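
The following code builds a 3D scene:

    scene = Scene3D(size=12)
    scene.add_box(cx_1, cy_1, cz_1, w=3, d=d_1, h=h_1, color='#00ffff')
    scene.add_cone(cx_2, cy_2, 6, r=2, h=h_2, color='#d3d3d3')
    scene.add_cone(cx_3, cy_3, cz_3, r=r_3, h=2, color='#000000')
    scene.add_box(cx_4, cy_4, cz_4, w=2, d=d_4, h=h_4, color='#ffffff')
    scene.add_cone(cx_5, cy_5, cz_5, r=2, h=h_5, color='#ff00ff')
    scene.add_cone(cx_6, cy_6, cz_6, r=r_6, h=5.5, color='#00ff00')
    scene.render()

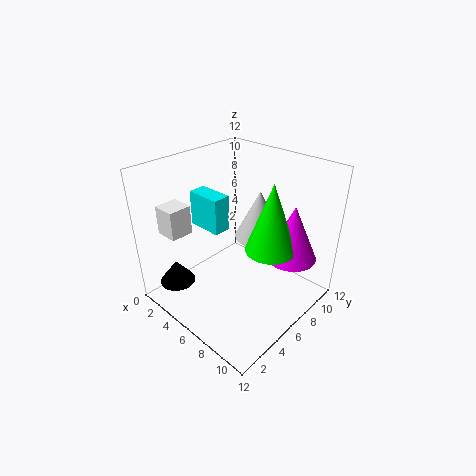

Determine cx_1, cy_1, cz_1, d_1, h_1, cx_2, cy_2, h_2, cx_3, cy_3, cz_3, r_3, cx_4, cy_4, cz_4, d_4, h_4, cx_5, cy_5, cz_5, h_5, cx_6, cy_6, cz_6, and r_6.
cx_1 = 2; cy_1 = 4.5; cz_1 = 6.5; d_1 = 1.5; h_1 = 3; cx_2 = 7; cy_2 = 7.5; h_2 = 4; cx_3 = 2.5; cy_3 = 2; cz_3 = 2; r_3 = 1.5; cx_4 = 0.5; cy_4 = 2; cz_4 = 6; d_4 = 2; h_4 = 2.5; cx_5 = 10; cy_5 = 8; cz_5 = 5; h_5 = 4.5; cx_6 = 9; cy_6 = 6.5; cz_6 = 6; r_6 = 2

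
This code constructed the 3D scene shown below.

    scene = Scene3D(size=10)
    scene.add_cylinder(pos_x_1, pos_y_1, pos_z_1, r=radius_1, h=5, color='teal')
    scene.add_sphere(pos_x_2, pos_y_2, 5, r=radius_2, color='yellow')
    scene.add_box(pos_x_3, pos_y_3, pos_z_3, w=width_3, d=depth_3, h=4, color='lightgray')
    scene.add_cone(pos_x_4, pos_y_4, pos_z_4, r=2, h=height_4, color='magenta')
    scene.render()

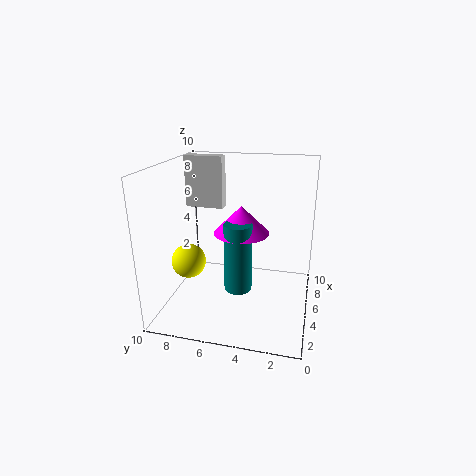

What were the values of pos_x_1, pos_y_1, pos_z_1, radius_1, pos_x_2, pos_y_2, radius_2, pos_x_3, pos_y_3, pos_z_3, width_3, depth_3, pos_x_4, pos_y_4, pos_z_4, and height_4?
pos_x_1 = 5, pos_y_1 = 5, pos_z_1 = 1, radius_1 = 1, pos_x_2 = 1, pos_y_2 = 7, radius_2 = 1, pos_x_3 = 8, pos_y_3 = 7, pos_z_3 = 6, width_3 = 1, depth_3 = 3, pos_x_4 = 6, pos_y_4 = 5, pos_z_4 = 5, height_4 = 2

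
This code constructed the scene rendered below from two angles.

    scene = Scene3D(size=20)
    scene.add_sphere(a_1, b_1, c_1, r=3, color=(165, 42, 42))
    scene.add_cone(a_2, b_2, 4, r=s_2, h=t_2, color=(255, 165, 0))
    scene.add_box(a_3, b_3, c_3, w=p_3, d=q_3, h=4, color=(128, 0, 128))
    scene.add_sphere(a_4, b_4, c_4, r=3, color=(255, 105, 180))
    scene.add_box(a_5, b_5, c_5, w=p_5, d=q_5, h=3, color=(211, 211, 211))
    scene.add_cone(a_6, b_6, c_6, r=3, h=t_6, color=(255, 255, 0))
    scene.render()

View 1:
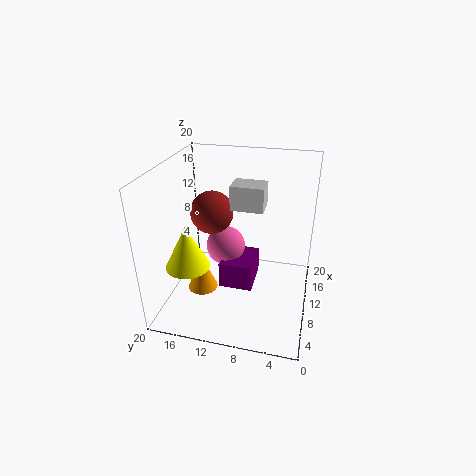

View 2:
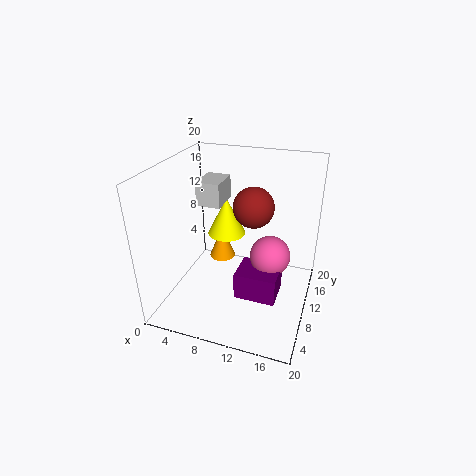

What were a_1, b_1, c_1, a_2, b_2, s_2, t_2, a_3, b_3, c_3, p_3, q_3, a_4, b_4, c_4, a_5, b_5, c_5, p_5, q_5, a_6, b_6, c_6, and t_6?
a_1 = 11; b_1 = 14; c_1 = 13; a_2 = 6; b_2 = 14; s_2 = 2; t_2 = 5; a_3 = 10; b_3 = 8; c_3 = 1; p_3 = 6; q_3 = 5; a_4 = 14; b_4 = 13; c_4 = 6; a_5 = 6; b_5 = 6; c_5 = 16; p_5 = 3; q_5 = 4; a_6 = 6; b_6 = 16; c_6 = 7; t_6 = 6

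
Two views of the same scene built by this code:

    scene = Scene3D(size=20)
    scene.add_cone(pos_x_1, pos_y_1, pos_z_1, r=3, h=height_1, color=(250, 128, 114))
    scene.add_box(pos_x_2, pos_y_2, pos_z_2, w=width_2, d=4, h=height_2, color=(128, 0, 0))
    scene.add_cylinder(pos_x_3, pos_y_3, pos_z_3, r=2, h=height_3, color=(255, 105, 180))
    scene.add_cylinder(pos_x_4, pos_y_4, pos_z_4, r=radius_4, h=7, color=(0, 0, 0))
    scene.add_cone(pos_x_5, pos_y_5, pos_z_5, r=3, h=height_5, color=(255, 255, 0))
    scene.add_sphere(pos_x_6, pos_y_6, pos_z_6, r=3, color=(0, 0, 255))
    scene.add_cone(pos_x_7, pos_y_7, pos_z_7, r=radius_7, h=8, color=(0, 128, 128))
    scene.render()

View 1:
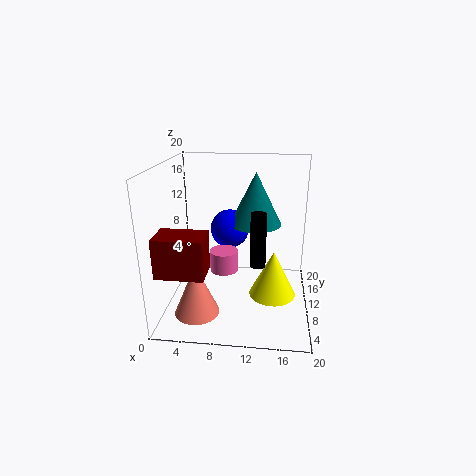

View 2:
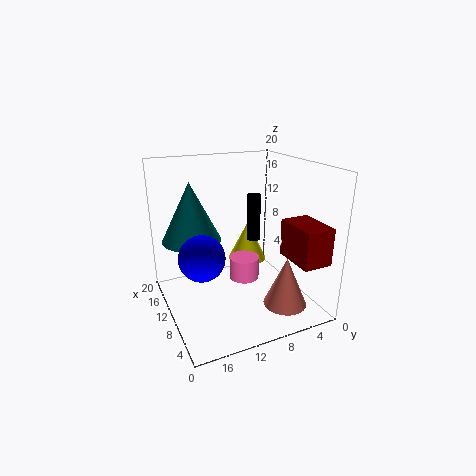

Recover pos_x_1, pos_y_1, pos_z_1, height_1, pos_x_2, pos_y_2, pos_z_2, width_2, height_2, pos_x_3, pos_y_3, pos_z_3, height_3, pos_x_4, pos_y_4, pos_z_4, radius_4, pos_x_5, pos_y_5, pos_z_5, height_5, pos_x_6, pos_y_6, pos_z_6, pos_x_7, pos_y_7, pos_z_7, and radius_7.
pos_x_1 = 5
pos_y_1 = 5
pos_z_1 = 1
height_1 = 7
pos_x_2 = 1
pos_y_2 = 1
pos_z_2 = 8
width_2 = 6
height_2 = 5
pos_x_3 = 8
pos_y_3 = 10
pos_z_3 = 5
height_3 = 3
pos_x_4 = 13
pos_y_4 = 6
pos_z_4 = 8
radius_4 = 1
pos_x_5 = 15
pos_y_5 = 6
pos_z_5 = 4
height_5 = 6
pos_x_6 = 8
pos_y_6 = 16
pos_z_6 = 9
pos_x_7 = 12
pos_y_7 = 16
pos_z_7 = 10
radius_7 = 4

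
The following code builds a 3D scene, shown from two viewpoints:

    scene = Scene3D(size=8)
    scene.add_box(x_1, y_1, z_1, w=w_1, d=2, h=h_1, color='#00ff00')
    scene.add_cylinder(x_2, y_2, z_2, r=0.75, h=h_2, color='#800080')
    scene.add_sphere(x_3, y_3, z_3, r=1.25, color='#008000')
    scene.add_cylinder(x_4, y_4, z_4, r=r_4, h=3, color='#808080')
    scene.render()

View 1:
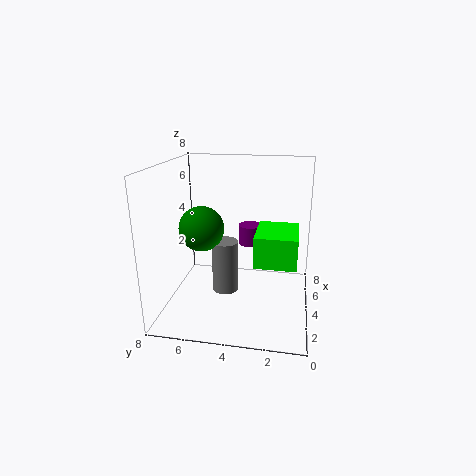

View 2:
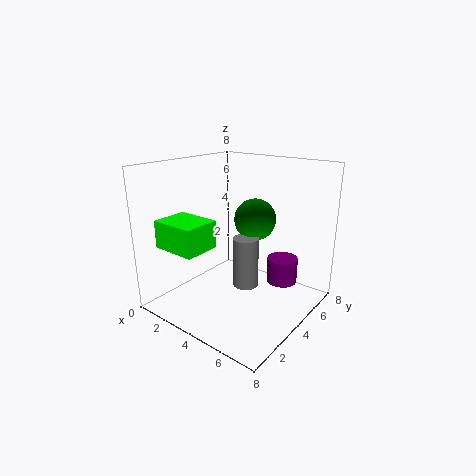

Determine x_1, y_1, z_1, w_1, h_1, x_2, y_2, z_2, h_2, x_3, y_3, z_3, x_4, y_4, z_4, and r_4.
x_1 = 1
y_1 = 0.75
z_1 = 3.75
w_1 = 2.5
h_1 = 1.5
x_2 = 7
y_2 = 3.75
z_2 = 2.5
h_2 = 1.25
x_3 = 3.75
y_3 = 6
z_3 = 4.5
x_4 = 4
y_4 = 4.75
z_4 = 0.75
r_4 = 0.75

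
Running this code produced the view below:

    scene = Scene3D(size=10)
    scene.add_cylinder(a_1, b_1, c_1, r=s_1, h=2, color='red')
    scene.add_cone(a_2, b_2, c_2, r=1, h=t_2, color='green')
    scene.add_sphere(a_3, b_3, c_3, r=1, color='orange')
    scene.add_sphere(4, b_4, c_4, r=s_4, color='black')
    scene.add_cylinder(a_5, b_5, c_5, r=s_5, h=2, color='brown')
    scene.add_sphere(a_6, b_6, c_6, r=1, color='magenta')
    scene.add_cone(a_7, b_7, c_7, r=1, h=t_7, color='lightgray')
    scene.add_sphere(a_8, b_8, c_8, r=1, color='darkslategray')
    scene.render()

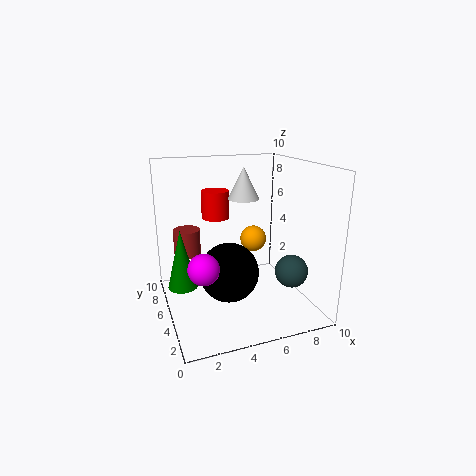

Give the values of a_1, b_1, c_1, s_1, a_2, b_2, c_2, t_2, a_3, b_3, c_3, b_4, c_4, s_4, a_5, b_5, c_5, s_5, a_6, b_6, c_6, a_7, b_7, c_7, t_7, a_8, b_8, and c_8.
a_1 = 4, b_1 = 7, c_1 = 6, s_1 = 1, a_2 = 1, b_2 = 5, c_2 = 2, t_2 = 4, a_3 = 7, b_3 = 7, c_3 = 4, b_4 = 4, c_4 = 3, s_4 = 2, a_5 = 2, b_5 = 8, c_5 = 3, s_5 = 1, a_6 = 2, b_6 = 3, c_6 = 4, a_7 = 5, b_7 = 4, c_7 = 8, t_7 = 2, a_8 = 7, b_8 = 1, c_8 = 4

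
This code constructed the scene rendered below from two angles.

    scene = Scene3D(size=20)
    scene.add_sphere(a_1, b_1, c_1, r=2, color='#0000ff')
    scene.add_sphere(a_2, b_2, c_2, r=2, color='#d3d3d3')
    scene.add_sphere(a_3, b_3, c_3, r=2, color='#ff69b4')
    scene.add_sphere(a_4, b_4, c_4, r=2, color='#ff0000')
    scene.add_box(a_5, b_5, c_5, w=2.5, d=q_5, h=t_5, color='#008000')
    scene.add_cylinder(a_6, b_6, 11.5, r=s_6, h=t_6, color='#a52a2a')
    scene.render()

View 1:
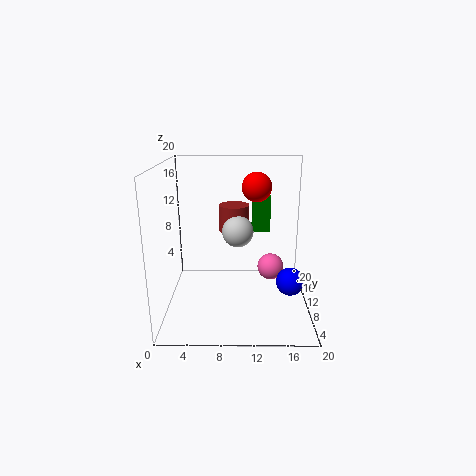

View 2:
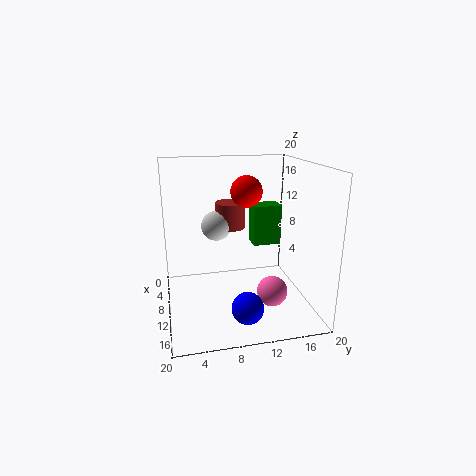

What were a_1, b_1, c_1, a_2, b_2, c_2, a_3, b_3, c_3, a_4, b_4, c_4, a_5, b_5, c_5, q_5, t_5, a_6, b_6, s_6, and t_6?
a_1 = 17.5
b_1 = 9.5
c_1 = 3.5
a_2 = 10
b_2 = 7
c_2 = 12
a_3 = 15
b_3 = 13.5
c_3 = 4
a_4 = 12.5
b_4 = 10.5
c_4 = 17
a_5 = 12
b_5 = 11
c_5 = 10.5
q_5 = 3.5
t_5 = 5
a_6 = 9.5
b_6 = 9
s_6 = 2
t_6 = 3.5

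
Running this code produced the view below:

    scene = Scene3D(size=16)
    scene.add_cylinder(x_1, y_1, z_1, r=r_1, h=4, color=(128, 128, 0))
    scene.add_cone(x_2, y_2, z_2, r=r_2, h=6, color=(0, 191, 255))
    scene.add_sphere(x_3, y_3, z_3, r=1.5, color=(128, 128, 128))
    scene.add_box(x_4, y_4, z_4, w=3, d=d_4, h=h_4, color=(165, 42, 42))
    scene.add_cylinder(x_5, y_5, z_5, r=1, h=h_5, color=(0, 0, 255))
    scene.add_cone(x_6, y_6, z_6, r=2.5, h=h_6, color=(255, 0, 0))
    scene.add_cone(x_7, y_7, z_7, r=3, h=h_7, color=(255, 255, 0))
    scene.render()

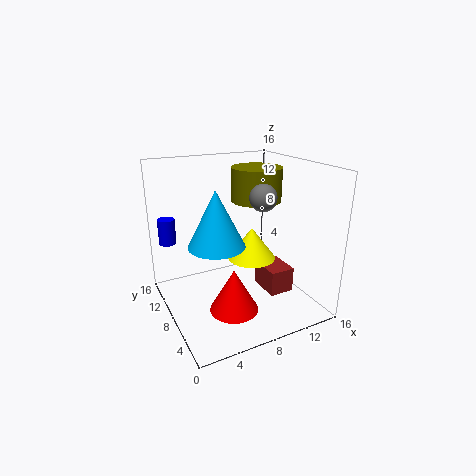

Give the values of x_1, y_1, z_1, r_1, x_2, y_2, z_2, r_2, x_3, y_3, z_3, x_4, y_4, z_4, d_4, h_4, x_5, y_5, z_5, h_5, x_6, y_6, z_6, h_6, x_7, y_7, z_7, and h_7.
x_1 = 12; y_1 = 11; z_1 = 11; r_1 = 3; x_2 = 5; y_2 = 7; z_2 = 8; r_2 = 3; x_3 = 10.5; y_3 = 7; z_3 = 12.5; x_4 = 11.5; y_4 = 6; z_4 = 0.5; d_4 = 4; h_4 = 3; x_5 = 1.5; y_5 = 13.5; z_5 = 6.5; h_5 = 3; x_6 = 5.5; y_6 = 4; z_6 = 2; h_6 = 4.5; x_7 = 11.5; y_7 = 11; z_7 = 3.5; h_7 = 4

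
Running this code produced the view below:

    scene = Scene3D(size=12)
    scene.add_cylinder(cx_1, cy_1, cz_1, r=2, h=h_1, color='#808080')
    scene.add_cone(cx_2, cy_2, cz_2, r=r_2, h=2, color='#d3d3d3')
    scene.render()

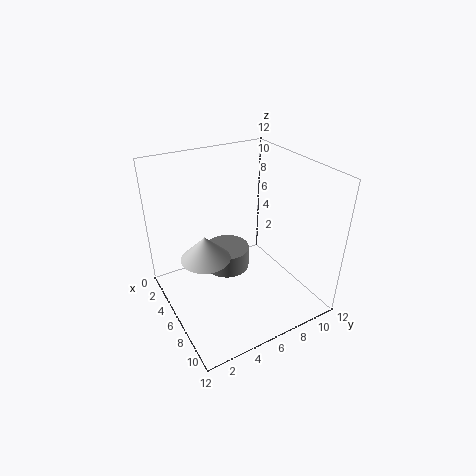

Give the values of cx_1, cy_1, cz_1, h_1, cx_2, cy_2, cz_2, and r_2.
cx_1 = 4, cy_1 = 6, cz_1 = 2, h_1 = 2, cx_2 = 6, cy_2 = 3, cz_2 = 5, r_2 = 2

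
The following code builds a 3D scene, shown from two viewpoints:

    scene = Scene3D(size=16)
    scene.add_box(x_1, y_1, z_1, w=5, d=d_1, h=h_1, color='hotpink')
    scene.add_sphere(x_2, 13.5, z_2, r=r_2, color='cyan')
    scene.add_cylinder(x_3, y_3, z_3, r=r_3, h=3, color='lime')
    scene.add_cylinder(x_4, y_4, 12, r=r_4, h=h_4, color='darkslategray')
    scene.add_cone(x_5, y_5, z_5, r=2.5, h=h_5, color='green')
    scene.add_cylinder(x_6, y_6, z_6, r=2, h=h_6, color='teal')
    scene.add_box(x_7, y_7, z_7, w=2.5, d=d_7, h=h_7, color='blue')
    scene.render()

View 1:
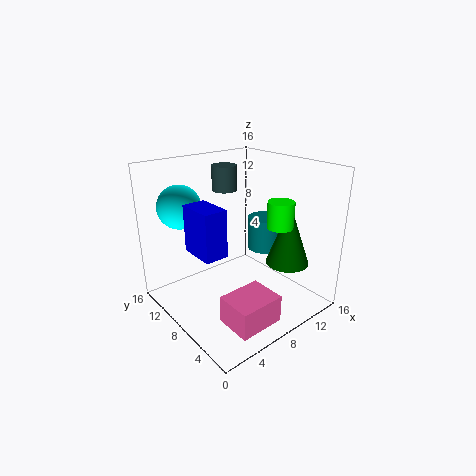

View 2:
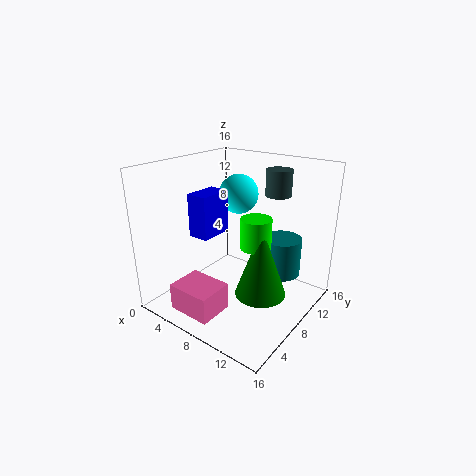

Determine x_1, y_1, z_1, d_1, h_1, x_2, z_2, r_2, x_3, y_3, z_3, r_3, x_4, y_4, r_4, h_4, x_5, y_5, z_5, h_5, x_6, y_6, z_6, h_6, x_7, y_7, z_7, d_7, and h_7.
x_1 = 3.5; y_1 = 1.5; z_1 = 0.5; d_1 = 4; h_1 = 3; x_2 = 4; z_2 = 11; r_2 = 2.5; x_3 = 12; y_3 = 5.5; z_3 = 9; r_3 = 1.5; x_4 = 10; y_4 = 13; r_4 = 1.5; h_4 = 3; x_5 = 13; y_5 = 5; z_5 = 4.5; h_5 = 7; x_6 = 13; y_6 = 9; z_6 = 5; h_6 = 4; x_7 = 2.5; y_7 = 6; z_7 = 7.5; d_7 = 4; h_7 = 5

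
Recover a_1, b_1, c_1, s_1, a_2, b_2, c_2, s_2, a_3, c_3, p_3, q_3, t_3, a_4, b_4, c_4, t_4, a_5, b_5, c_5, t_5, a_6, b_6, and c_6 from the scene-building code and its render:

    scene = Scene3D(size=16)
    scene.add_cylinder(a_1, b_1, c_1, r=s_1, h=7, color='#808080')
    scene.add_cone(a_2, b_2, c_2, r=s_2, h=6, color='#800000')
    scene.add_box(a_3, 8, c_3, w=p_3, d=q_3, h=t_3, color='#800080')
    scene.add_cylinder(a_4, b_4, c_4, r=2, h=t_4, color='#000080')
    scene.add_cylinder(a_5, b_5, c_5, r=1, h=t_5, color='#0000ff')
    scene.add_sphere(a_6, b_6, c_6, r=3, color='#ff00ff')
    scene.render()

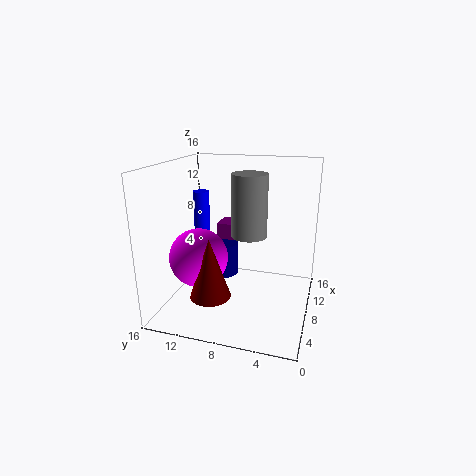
a_1 = 9
b_1 = 7
c_1 = 8
s_1 = 2
a_2 = 2
b_2 = 9
c_2 = 4
s_2 = 2
a_3 = 12
c_3 = 6
p_3 = 3
q_3 = 4
t_3 = 2
a_4 = 11
b_4 = 11
c_4 = 2
t_4 = 4
a_5 = 12
b_5 = 14
c_5 = 7
t_5 = 5
a_6 = 4
b_6 = 11
c_6 = 7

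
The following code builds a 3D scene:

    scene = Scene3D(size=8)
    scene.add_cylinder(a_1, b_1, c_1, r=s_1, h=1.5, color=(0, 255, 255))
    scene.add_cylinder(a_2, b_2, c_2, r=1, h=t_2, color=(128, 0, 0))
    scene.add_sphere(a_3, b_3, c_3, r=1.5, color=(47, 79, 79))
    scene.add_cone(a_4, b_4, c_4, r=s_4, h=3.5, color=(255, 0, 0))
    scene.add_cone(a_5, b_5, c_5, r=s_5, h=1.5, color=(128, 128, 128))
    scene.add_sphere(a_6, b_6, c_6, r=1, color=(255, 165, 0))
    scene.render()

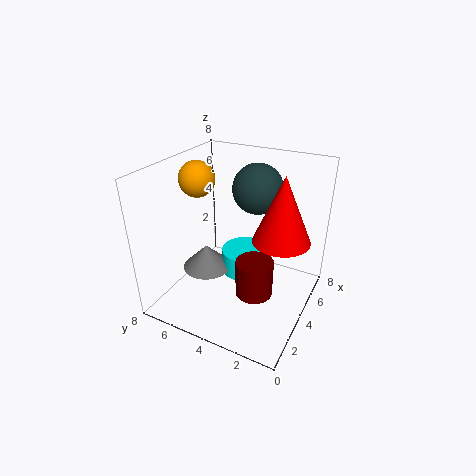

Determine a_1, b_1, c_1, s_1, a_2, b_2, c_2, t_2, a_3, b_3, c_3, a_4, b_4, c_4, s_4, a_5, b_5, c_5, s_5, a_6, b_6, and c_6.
a_1 = 6; b_1 = 4.5; c_1 = 0.5; s_1 = 1.5; a_2 = 3; b_2 = 2.5; c_2 = 1.5; t_2 = 2; a_3 = 6.5; b_3 = 4; c_3 = 6; a_4 = 4; b_4 = 1.5; c_4 = 4.5; s_4 = 1.5; a_5 = 4.5; b_5 = 6.5; c_5 = 1; s_5 = 1.5; a_6 = 4; b_6 = 6.5; c_6 = 7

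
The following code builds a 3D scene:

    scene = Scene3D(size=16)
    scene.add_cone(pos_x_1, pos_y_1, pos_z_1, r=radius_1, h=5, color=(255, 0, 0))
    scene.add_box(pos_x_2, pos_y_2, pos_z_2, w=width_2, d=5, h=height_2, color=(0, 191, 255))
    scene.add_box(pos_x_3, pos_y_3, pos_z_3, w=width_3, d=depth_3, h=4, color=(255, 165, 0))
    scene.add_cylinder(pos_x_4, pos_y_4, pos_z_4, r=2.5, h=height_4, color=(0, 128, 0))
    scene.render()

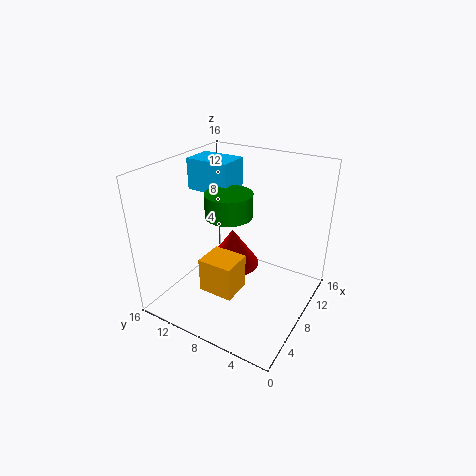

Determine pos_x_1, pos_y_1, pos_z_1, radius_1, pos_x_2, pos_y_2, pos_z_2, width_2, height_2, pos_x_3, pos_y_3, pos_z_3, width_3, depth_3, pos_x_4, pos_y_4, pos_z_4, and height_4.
pos_x_1 = 12.5, pos_y_1 = 11.5, pos_z_1 = 1, radius_1 = 3.5, pos_x_2 = 8, pos_y_2 = 9.5, pos_z_2 = 12.5, width_2 = 3.5, height_2 = 3.5, pos_x_3 = 4.5, pos_y_3 = 7, pos_z_3 = 2, width_3 = 3.5, depth_3 = 4, pos_x_4 = 7, pos_y_4 = 8.5, pos_z_4 = 11, height_4 = 2.5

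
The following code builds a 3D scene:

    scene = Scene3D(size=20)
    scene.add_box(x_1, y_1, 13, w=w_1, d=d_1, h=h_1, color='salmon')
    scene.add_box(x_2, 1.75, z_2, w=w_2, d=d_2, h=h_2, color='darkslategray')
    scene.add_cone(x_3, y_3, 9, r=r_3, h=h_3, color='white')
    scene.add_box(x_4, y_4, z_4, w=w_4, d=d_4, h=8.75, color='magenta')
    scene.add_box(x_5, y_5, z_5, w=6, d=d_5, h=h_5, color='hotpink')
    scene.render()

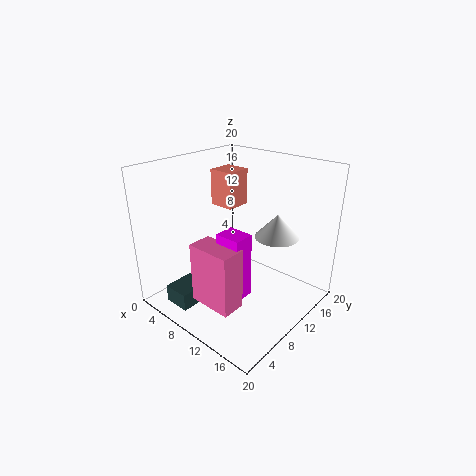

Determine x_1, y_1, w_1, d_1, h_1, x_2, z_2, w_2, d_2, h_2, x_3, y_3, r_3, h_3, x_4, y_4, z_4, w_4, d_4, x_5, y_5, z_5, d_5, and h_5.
x_1 = 3.5; y_1 = 11.5; w_1 = 3.75; d_1 = 3.75; h_1 = 5.25; x_2 = 3.75; z_2 = 1; w_2 = 3.75; d_2 = 6.75; h_2 = 2.5; x_3 = 12.75; y_3 = 15.5; r_3 = 3.25; h_3 = 3.5; x_4 = 10.5; y_4 = 5.25; z_4 = 3.75; w_4 = 3.5; d_4 = 2.75; x_5 = 8.25; y_5 = 2.75; z_5 = 3; d_5 = 3.25; h_5 = 8.25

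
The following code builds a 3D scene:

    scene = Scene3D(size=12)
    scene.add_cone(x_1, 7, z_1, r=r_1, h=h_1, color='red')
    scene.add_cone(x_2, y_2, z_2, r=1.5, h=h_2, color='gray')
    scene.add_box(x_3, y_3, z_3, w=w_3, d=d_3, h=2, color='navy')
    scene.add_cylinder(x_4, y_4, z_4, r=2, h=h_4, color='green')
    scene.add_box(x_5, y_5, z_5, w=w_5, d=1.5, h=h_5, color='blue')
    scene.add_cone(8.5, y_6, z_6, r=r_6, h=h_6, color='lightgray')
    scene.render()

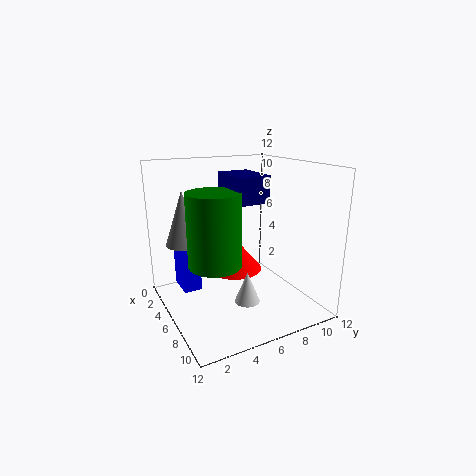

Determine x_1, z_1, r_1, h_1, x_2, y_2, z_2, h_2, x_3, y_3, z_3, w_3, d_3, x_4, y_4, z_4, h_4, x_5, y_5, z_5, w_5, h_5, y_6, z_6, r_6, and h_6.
x_1 = 3.5
z_1 = 2
r_1 = 2.5
h_1 = 3
x_2 = 4
y_2 = 2
z_2 = 5.5
h_2 = 4.5
x_3 = 5.5
y_3 = 4.5
z_3 = 9.5
w_3 = 3.5
d_3 = 2.5
x_4 = 8
y_4 = 3
z_4 = 5
h_4 = 5.5
x_5 = 2.5
y_5 = 1.5
z_5 = 1.5
w_5 = 2.5
h_5 = 5
y_6 = 5.5
z_6 = 1.5
r_6 = 1
h_6 = 2.5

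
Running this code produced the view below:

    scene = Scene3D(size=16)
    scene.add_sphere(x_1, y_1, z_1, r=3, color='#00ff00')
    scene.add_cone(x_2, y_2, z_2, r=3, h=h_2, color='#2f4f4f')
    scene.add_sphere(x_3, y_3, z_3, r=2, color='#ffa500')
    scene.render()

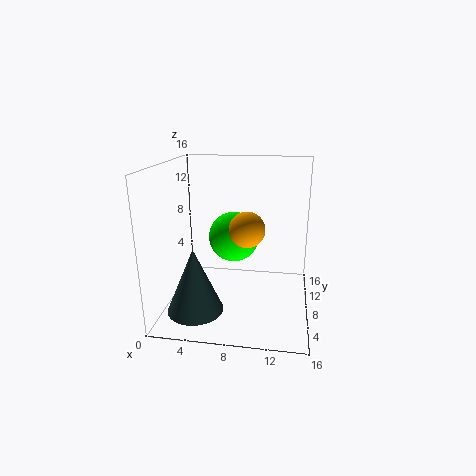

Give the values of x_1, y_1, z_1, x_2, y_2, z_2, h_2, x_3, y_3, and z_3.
x_1 = 7, y_1 = 11, z_1 = 7, x_2 = 4, y_2 = 4, z_2 = 1, h_2 = 7, x_3 = 9, y_3 = 8, z_3 = 9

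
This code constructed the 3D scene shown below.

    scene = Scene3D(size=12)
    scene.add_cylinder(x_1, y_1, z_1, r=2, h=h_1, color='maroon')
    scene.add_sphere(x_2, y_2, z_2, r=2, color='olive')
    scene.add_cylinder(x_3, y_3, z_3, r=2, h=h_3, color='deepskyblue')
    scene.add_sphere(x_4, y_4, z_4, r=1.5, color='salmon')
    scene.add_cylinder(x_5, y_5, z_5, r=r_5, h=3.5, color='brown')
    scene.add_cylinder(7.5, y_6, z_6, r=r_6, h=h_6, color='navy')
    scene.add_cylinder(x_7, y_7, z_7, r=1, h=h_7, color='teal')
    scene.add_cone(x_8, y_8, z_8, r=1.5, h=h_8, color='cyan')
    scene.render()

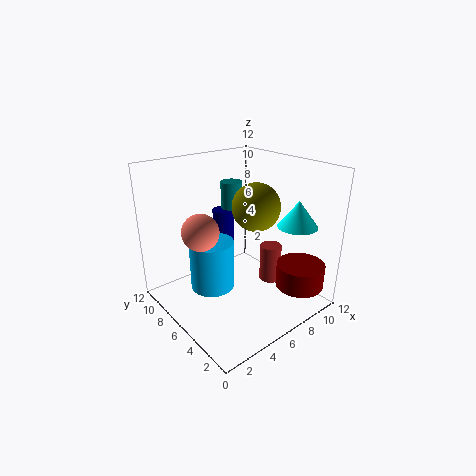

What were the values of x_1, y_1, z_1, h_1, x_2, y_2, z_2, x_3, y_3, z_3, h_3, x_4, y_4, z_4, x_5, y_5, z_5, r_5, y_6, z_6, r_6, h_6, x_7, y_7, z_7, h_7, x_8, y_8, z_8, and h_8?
x_1 = 9.5; y_1 = 2; z_1 = 2; h_1 = 2; x_2 = 7.5; y_2 = 5.5; z_2 = 8.5; x_3 = 5; y_3 = 8.5; z_3 = 0.5; h_3 = 4.5; x_4 = 3; y_4 = 7; z_4 = 7; x_5 = 10; y_5 = 6; z_5 = 0.5; r_5 = 1; y_6 = 10; z_6 = 2; r_6 = 1; h_6 = 5; x_7 = 8.5; y_7 = 10; z_7 = 7; h_7 = 2.5; x_8 = 8; y_8 = 1.5; z_8 = 8; h_8 = 2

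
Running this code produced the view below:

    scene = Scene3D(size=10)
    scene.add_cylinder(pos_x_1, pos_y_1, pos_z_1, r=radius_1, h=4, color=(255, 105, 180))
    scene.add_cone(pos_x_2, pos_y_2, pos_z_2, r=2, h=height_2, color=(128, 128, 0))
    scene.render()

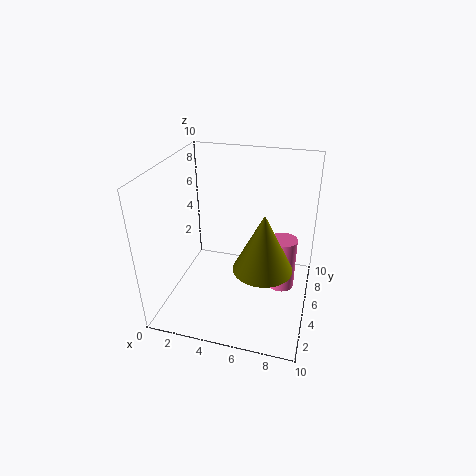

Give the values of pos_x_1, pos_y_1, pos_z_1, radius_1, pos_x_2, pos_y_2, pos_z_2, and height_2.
pos_x_1 = 8
pos_y_1 = 6.5
pos_z_1 = 0.5
radius_1 = 1
pos_x_2 = 7
pos_y_2 = 4
pos_z_2 = 3.5
height_2 = 4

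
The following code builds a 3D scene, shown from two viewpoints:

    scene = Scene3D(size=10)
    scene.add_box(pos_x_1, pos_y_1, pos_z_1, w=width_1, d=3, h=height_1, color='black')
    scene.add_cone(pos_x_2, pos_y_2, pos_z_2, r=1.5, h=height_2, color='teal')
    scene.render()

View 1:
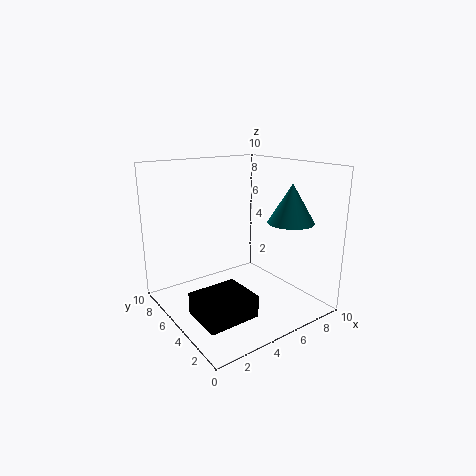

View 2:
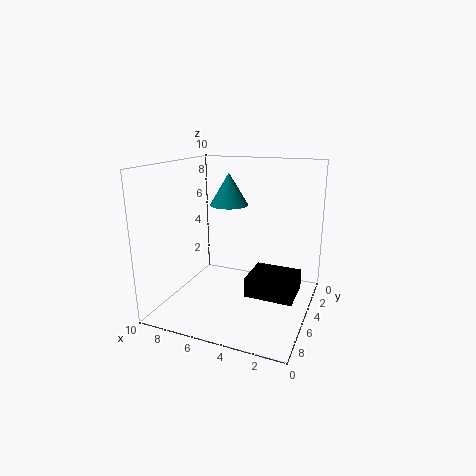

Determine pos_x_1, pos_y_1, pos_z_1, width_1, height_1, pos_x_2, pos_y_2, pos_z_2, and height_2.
pos_x_1 = 1; pos_y_1 = 2; pos_z_1 = 0.5; width_1 = 3.5; height_1 = 1.5; pos_x_2 = 7; pos_y_2 = 2; pos_z_2 = 6.5; height_2 = 2.5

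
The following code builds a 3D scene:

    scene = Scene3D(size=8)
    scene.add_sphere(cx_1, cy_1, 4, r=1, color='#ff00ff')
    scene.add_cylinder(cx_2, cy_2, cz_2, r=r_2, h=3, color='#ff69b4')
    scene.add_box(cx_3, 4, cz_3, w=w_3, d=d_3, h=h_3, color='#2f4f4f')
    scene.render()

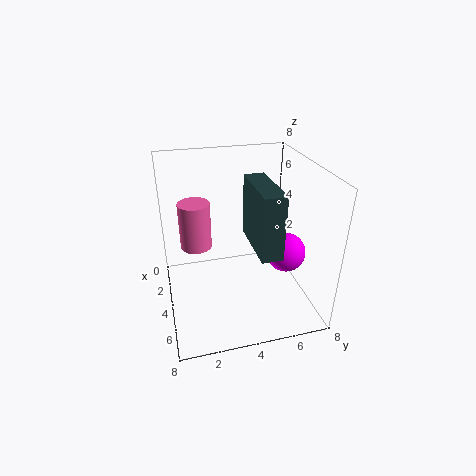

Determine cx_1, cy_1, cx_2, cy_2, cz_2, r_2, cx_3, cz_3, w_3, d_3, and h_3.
cx_1 = 6, cy_1 = 6, cx_2 = 1, cy_2 = 2, cz_2 = 2, r_2 = 1, cx_3 = 5, cz_3 = 5, w_3 = 3, d_3 = 1, h_3 = 3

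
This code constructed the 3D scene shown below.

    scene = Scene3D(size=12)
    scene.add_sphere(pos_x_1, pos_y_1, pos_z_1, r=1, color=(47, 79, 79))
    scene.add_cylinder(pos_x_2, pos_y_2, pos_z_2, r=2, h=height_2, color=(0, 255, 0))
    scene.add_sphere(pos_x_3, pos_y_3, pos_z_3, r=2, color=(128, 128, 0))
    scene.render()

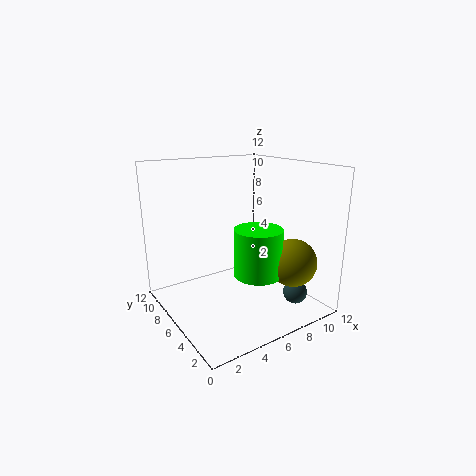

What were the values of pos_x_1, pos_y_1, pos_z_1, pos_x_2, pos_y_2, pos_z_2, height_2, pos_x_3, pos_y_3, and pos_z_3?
pos_x_1 = 9.5
pos_y_1 = 2.5
pos_z_1 = 1.5
pos_x_2 = 7
pos_y_2 = 4.5
pos_z_2 = 3
height_2 = 4
pos_x_3 = 9.5
pos_y_3 = 3
pos_z_3 = 4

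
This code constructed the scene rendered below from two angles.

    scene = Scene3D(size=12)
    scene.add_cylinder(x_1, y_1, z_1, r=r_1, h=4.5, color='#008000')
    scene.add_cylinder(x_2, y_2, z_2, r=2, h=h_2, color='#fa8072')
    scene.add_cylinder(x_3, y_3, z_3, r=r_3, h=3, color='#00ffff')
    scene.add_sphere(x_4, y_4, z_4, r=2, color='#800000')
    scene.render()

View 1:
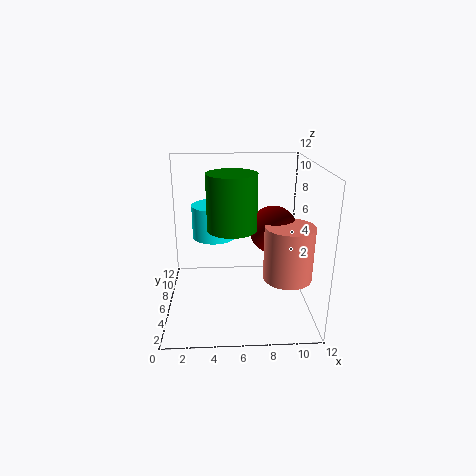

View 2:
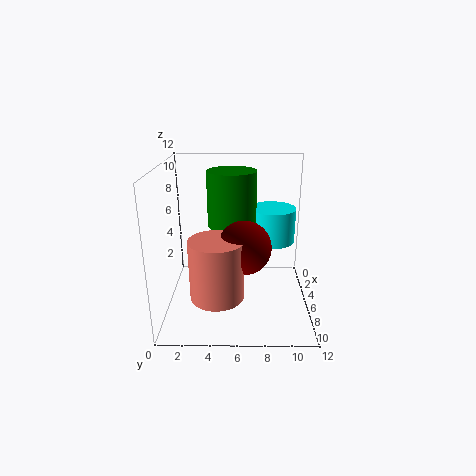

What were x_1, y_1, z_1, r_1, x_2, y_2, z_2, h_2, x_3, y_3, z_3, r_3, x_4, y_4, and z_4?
x_1 = 5.5
y_1 = 5.5
z_1 = 7
r_1 = 2
x_2 = 10
y_2 = 4.5
z_2 = 3
h_2 = 4.5
x_3 = 4
y_3 = 9
z_3 = 5
r_3 = 2
x_4 = 9
y_4 = 6.5
z_4 = 6.5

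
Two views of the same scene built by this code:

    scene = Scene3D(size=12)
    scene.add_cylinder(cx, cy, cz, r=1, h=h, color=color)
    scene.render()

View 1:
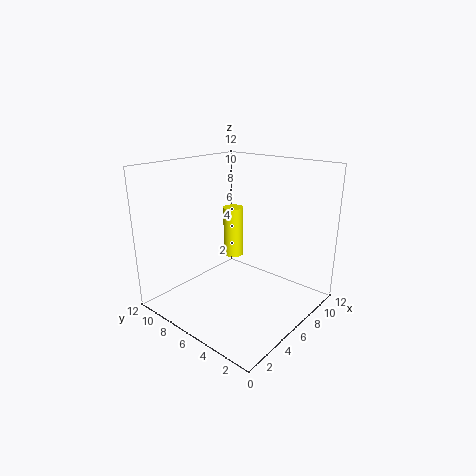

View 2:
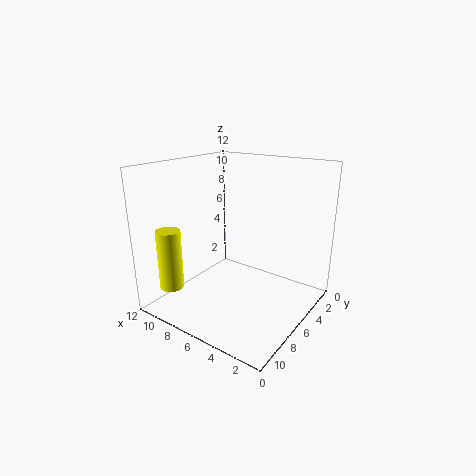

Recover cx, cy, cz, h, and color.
cx = 10
cy = 10
cz = 2
h = 5
color = 'yellow'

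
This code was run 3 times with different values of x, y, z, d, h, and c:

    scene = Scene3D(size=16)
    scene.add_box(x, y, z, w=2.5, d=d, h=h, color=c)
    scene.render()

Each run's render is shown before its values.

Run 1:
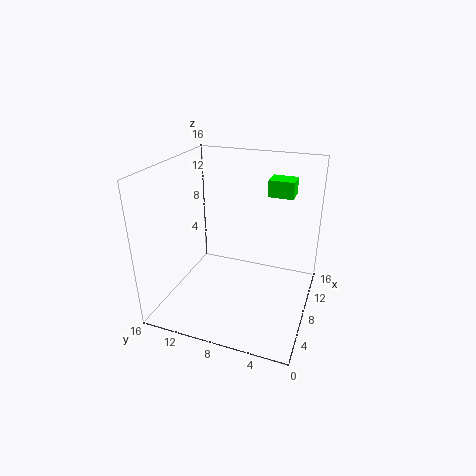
x = 12.5
y = 3
z = 11.5
d = 3
h = 2
c = 'lime'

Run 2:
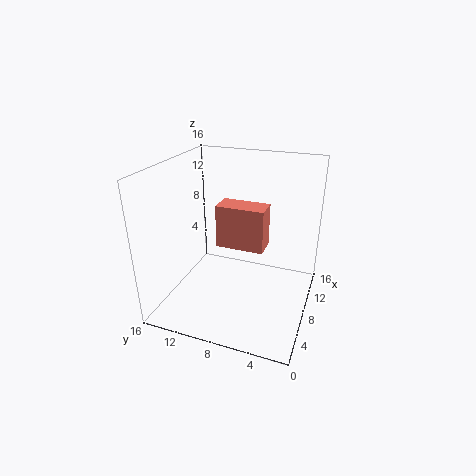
x = 5.5
y = 4.5
z = 8
d = 5
h = 4.5
c = 'salmon'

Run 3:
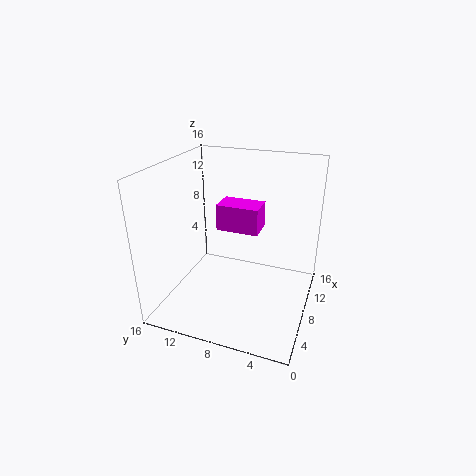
x = 3.5
y = 4.5
z = 11
d = 4
h = 2.5
c = 'magenta'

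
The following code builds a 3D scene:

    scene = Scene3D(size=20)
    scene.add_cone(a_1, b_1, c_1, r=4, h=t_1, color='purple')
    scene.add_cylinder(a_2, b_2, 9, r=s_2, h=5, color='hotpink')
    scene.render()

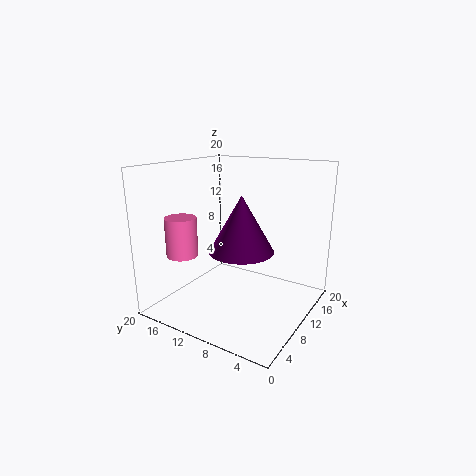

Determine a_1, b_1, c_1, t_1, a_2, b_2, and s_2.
a_1 = 6; b_1 = 7; c_1 = 10; t_1 = 7; a_2 = 3; b_2 = 14; s_2 = 2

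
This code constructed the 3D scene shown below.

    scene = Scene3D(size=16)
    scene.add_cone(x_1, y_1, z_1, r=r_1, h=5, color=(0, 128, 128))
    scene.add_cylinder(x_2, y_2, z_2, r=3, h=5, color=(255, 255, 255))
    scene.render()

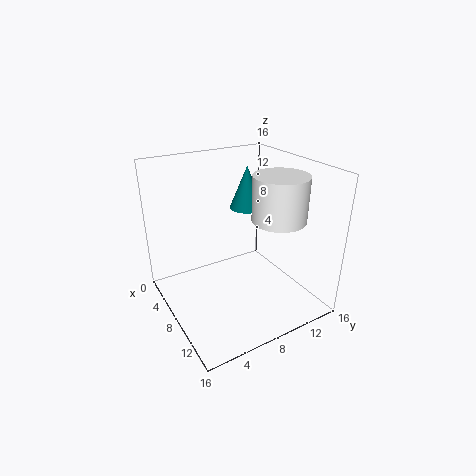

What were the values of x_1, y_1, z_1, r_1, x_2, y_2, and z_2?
x_1 = 5; y_1 = 11; z_1 = 10; r_1 = 2; x_2 = 10; y_2 = 12; z_2 = 10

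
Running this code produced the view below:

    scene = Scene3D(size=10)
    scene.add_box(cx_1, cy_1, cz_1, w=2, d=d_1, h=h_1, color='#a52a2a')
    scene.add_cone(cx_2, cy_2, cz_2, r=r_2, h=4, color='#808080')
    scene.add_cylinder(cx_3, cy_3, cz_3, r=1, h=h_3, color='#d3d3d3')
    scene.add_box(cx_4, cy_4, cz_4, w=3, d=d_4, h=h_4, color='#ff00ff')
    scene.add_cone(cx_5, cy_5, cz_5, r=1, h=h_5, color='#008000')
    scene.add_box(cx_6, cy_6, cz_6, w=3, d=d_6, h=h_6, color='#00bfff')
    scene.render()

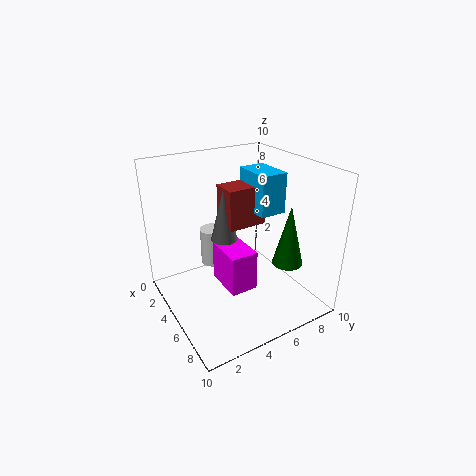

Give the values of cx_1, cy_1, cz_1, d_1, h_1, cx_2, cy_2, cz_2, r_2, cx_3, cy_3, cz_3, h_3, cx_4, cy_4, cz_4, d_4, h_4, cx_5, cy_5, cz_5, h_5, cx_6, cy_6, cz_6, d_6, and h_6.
cx_1 = 2
cy_1 = 5
cz_1 = 5
d_1 = 3
h_1 = 3
cx_2 = 3
cy_2 = 5
cz_2 = 4
r_2 = 1
cx_3 = 1
cy_3 = 5
cz_3 = 1
h_3 = 3
cx_4 = 3
cy_4 = 4
cz_4 = 1
d_4 = 2
h_4 = 3
cx_5 = 8
cy_5 = 7
cz_5 = 4
h_5 = 4
cx_6 = 2
cy_6 = 7
cz_6 = 6
d_6 = 2
h_6 = 3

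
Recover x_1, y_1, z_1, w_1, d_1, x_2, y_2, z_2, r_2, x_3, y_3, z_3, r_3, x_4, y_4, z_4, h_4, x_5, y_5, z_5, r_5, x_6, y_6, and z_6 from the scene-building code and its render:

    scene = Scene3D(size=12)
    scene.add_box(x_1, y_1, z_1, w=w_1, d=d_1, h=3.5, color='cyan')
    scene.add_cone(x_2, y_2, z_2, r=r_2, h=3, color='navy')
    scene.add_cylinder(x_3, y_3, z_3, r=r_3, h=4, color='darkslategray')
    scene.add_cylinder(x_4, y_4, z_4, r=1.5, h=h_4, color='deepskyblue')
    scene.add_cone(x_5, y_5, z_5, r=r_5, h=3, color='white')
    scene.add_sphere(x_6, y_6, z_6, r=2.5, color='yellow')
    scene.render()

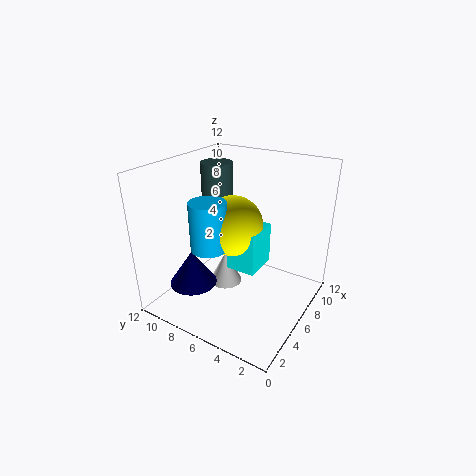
x_1 = 5, y_1 = 4, z_1 = 3.5, w_1 = 3, d_1 = 2.5, x_2 = 3.5, y_2 = 9, z_2 = 2, r_2 = 2, x_3 = 9.5, y_3 = 10.5, z_3 = 7, r_3 = 1.5, x_4 = 4, y_4 = 7.5, z_4 = 5.5, h_4 = 4, x_5 = 7, y_5 = 8, z_5 = 0.5, r_5 = 1.5, x_6 = 6, y_6 = 6.5, z_6 = 7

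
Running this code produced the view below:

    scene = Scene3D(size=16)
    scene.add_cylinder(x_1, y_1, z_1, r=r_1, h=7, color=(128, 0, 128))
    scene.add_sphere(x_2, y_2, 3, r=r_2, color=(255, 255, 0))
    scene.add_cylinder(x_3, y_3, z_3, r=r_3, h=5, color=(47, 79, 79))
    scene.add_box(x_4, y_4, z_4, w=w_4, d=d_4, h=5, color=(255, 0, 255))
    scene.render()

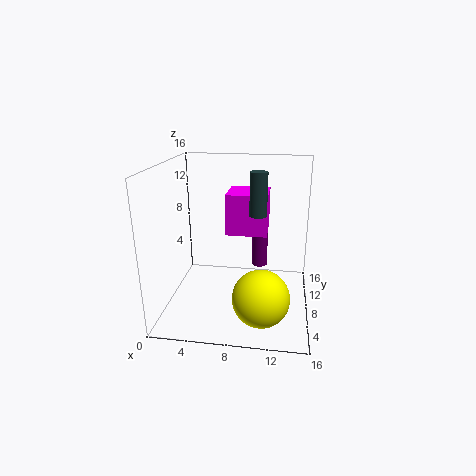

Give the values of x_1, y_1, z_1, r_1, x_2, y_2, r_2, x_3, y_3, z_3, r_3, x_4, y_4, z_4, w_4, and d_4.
x_1 = 10; y_1 = 14; z_1 = 2; r_1 = 1; x_2 = 11; y_2 = 4; r_2 = 3; x_3 = 10; y_3 = 10; z_3 = 10; r_3 = 1; x_4 = 6; y_4 = 11; z_4 = 7; w_4 = 5; d_4 = 5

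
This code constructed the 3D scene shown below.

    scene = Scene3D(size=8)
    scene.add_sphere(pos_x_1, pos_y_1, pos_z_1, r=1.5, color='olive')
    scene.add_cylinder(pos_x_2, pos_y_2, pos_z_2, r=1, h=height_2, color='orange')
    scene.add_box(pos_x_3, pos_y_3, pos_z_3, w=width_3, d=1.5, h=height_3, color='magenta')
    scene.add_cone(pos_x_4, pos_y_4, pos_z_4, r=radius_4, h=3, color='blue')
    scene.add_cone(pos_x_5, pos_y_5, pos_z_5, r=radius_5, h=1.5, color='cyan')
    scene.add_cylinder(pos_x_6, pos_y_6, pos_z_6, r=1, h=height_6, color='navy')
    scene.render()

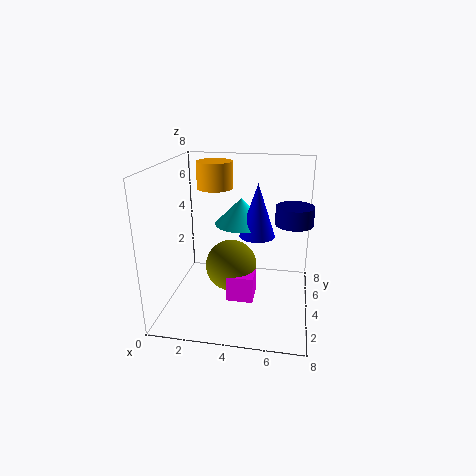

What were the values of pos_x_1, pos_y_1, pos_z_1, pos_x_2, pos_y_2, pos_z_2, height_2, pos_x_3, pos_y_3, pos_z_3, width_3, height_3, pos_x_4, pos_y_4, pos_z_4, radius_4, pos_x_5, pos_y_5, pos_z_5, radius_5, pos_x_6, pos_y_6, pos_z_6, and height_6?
pos_x_1 = 3.5
pos_y_1 = 4.5
pos_z_1 = 2
pos_x_2 = 2.5
pos_y_2 = 5
pos_z_2 = 6.5
height_2 = 1.5
pos_x_3 = 3.5
pos_y_3 = 3
pos_z_3 = 0.5
width_3 = 1.5
height_3 = 1.5
pos_x_4 = 5
pos_y_4 = 4.5
pos_z_4 = 4
radius_4 = 1
pos_x_5 = 4
pos_y_5 = 5
pos_z_5 = 4.5
radius_5 = 1.5
pos_x_6 = 7
pos_y_6 = 4
pos_z_6 = 5
height_6 = 1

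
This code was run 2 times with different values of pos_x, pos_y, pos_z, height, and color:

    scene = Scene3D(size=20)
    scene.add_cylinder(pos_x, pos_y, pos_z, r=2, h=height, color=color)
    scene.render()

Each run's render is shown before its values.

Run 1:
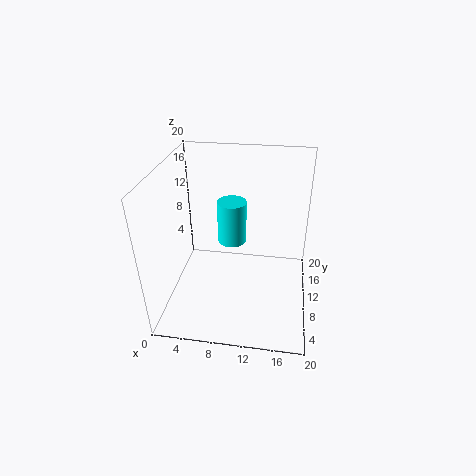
pos_x = 9
pos_y = 11
pos_z = 9
height = 6
color = 'cyan'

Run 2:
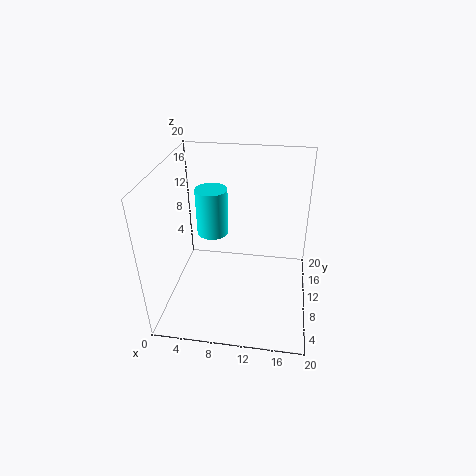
pos_x = 7
pos_y = 8
pos_z = 12
height = 6
color = 'cyan'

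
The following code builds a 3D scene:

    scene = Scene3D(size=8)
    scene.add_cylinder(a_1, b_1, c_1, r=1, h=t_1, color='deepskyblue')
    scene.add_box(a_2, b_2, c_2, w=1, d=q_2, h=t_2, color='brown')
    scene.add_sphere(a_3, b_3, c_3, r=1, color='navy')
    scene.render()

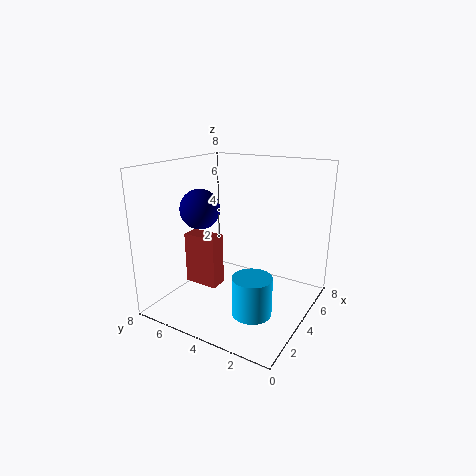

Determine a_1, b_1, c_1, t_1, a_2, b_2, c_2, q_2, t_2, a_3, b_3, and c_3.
a_1 = 2
b_1 = 2
c_1 = 1
t_1 = 2
a_2 = 3
b_2 = 5
c_2 = 1
q_2 = 2
t_2 = 3
a_3 = 2
b_3 = 5
c_3 = 6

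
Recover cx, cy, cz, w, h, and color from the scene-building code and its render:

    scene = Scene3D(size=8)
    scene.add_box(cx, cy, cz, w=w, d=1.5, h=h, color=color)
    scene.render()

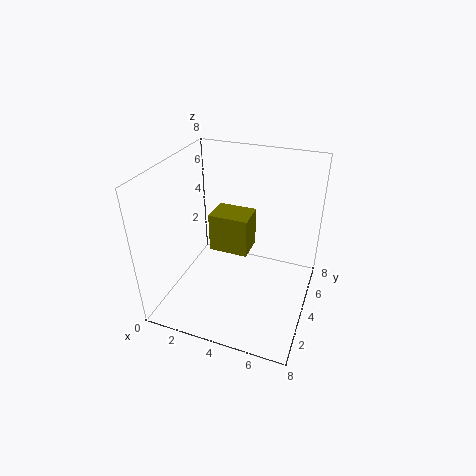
cx = 3, cy = 2.5, cz = 4, w = 2, h = 2, color = 'olive'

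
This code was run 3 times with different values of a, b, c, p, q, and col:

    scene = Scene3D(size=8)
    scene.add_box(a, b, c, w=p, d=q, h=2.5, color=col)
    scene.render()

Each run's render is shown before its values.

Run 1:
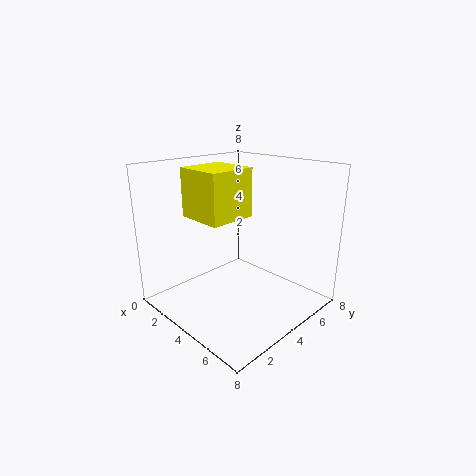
a = 2.5, b = 1.5, c = 5.5, p = 2.5, q = 2.5, col = 'yellow'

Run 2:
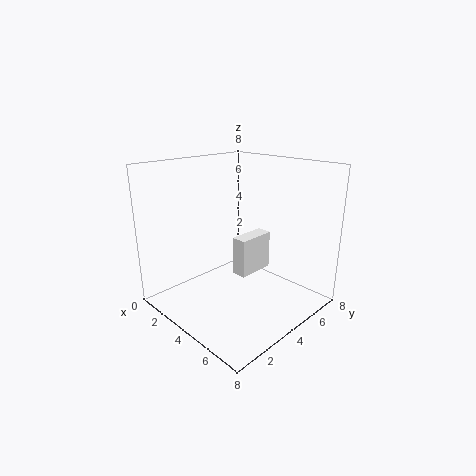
a = 2, b = 5.5, c = 0.5, p = 1, q = 2.5, col = 'white'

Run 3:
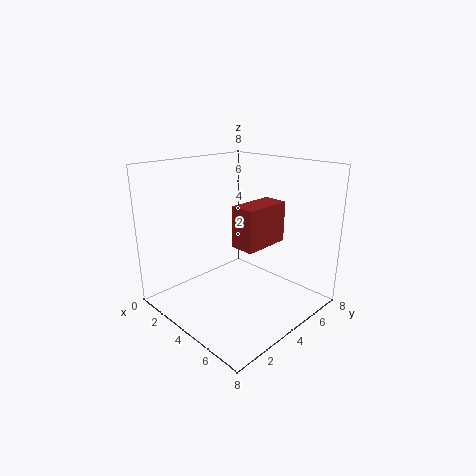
a = 3, b = 4.5, c = 3, p = 1.5, q = 3, col = 'brown'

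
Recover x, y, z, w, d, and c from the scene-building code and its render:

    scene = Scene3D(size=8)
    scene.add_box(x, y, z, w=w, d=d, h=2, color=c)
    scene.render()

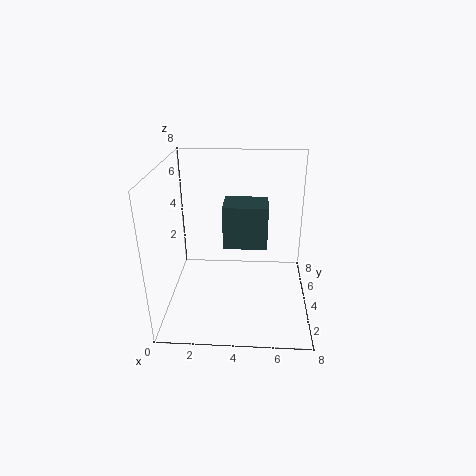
x = 3.5; y = 1; z = 5; w = 2; d = 1.5; c = 'darkslategray'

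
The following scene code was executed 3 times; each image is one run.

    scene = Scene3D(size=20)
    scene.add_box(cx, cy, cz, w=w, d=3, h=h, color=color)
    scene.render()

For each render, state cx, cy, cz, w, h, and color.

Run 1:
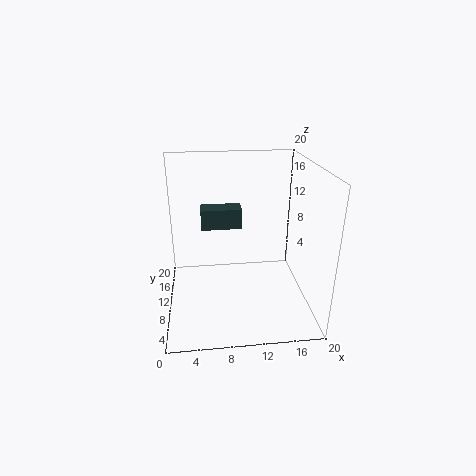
cx = 5; cy = 13; cz = 10; w = 6; h = 3; color = 'darkslategray'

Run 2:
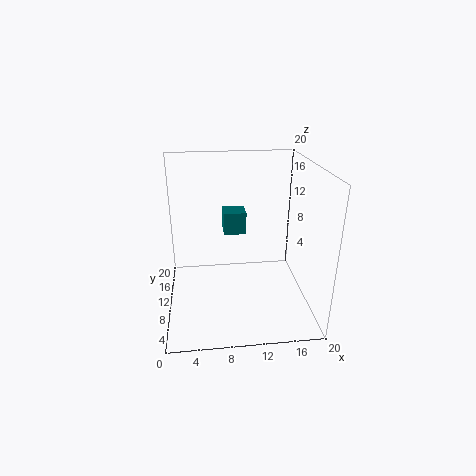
cx = 8; cy = 9; cz = 11; w = 3; h = 3; color = 'teal'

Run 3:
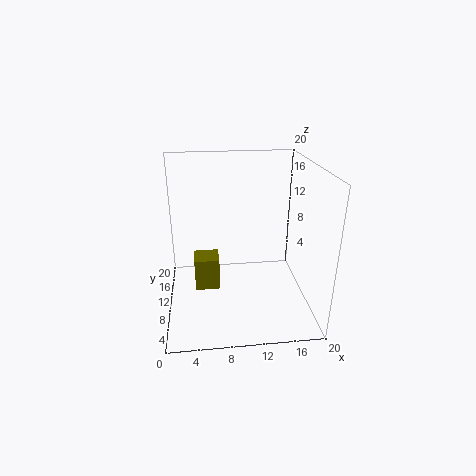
cx = 4; cy = 4; cz = 6; w = 3; h = 4; color = 'olive'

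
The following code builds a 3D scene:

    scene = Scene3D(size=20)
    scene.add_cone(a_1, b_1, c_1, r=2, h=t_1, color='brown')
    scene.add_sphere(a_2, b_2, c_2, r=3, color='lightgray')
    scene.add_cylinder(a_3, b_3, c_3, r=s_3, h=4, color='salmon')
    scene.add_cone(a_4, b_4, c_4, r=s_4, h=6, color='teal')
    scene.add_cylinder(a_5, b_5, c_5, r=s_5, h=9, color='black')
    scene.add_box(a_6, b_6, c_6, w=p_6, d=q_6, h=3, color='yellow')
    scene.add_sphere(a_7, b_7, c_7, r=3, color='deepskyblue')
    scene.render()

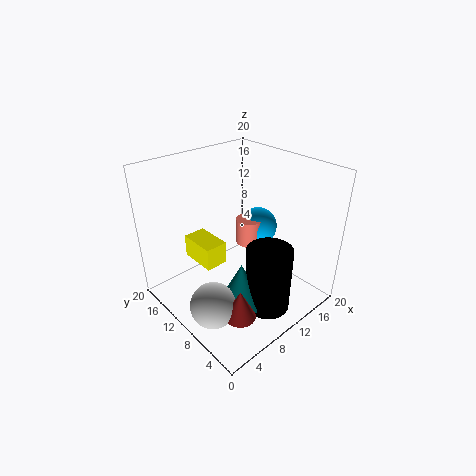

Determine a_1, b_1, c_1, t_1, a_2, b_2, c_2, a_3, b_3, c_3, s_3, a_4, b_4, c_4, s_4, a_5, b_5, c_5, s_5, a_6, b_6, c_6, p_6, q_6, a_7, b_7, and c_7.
a_1 = 5
b_1 = 4
c_1 = 3
t_1 = 4
a_2 = 3
b_2 = 7
c_2 = 4
a_3 = 15
b_3 = 13
c_3 = 6
s_3 = 2
a_4 = 7
b_4 = 6
c_4 = 3
s_4 = 3
a_5 = 10
b_5 = 4
c_5 = 2
s_5 = 3
a_6 = 4
b_6 = 9
c_6 = 8
p_6 = 3
q_6 = 5
a_7 = 17
b_7 = 13
c_7 = 8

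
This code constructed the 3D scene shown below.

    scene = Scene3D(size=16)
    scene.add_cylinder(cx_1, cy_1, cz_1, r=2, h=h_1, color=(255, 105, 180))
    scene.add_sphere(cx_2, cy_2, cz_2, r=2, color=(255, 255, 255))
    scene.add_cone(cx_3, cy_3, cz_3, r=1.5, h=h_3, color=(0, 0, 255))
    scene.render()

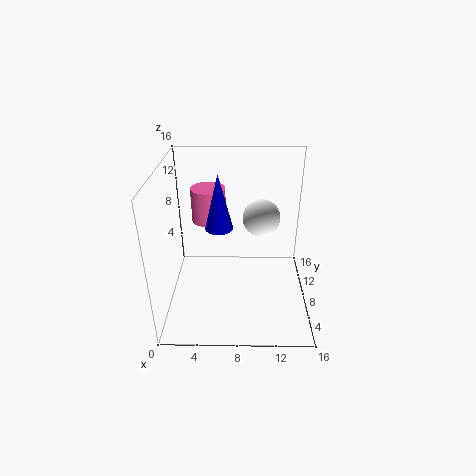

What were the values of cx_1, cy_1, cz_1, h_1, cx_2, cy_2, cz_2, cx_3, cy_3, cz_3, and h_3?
cx_1 = 4.5, cy_1 = 11.5, cz_1 = 8.5, h_1 = 4, cx_2 = 10.5, cy_2 = 8, cz_2 = 10.5, cx_3 = 6, cy_3 = 7.5, cz_3 = 9.5, h_3 = 6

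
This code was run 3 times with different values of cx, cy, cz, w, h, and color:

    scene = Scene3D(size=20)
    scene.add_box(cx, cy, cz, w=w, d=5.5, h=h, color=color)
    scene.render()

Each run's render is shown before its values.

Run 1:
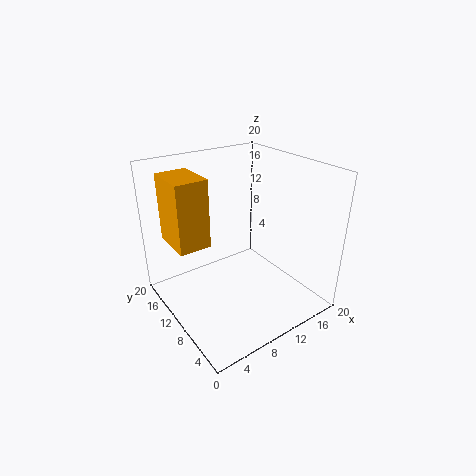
cx = 0.5
cy = 8
cz = 11.5
w = 4
h = 8.5
color = 'orange'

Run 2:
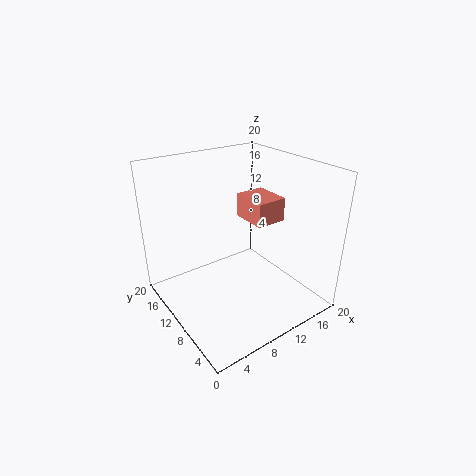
cx = 13
cy = 9
cz = 11
w = 4.5
h = 3.5
color = 'salmon'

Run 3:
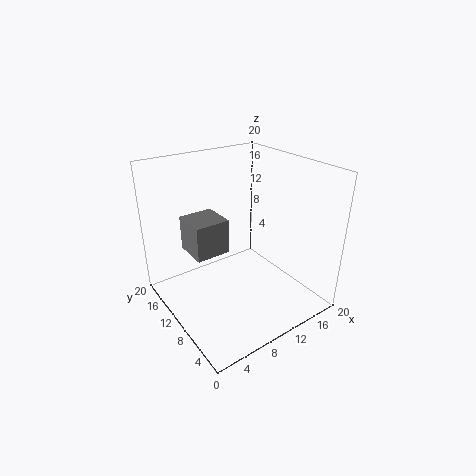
cx = 6
cy = 14.5
cz = 5
w = 5.5
h = 5.5
color = 'gray'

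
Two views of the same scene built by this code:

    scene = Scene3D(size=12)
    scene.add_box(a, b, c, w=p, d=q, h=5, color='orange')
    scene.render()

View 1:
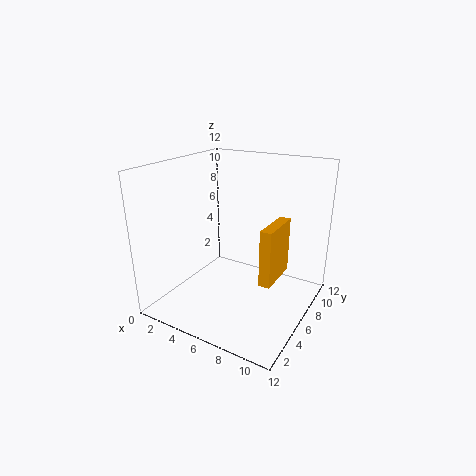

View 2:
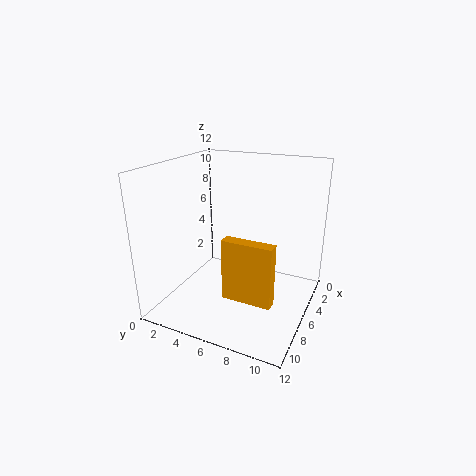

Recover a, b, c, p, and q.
a = 8
b = 6
c = 2
p = 1
q = 4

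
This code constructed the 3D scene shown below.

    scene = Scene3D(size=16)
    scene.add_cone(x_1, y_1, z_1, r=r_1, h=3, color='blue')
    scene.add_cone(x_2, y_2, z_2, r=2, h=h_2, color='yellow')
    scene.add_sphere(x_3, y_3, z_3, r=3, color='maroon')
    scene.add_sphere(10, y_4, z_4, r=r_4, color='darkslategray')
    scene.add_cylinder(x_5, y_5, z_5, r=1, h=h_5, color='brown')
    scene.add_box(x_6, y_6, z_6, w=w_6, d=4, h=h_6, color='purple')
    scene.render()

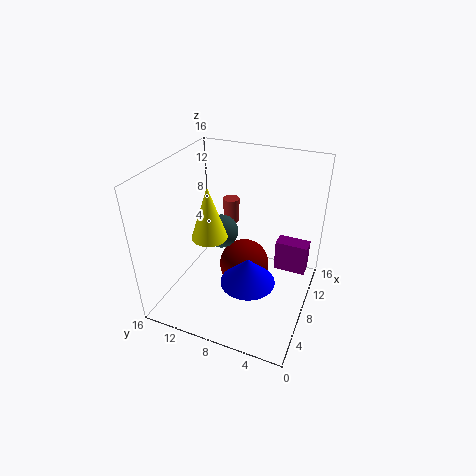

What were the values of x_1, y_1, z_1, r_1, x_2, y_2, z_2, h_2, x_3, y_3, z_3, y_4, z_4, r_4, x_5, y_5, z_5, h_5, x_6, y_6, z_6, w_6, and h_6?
x_1 = 6; y_1 = 6; z_1 = 4; r_1 = 3; x_2 = 7; y_2 = 11; z_2 = 8; h_2 = 6; x_3 = 10; y_3 = 8; z_3 = 3; y_4 = 11; z_4 = 7; r_4 = 2; x_5 = 13; y_5 = 11; z_5 = 7; h_5 = 3; x_6 = 13; y_6 = 1; z_6 = 1; w_6 = 2; h_6 = 4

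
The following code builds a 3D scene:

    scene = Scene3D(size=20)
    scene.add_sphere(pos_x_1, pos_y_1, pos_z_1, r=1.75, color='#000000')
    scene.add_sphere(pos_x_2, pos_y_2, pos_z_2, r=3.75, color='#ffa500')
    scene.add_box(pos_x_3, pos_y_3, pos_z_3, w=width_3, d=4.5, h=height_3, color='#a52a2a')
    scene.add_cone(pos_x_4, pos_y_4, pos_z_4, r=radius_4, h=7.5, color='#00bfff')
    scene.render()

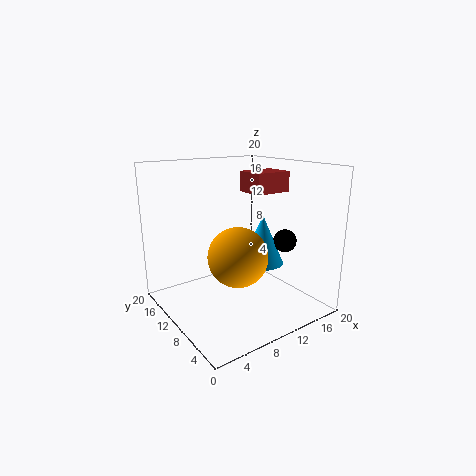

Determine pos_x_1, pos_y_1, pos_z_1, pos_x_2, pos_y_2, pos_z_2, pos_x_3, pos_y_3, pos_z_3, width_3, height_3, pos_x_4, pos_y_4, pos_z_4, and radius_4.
pos_x_1 = 18
pos_y_1 = 9
pos_z_1 = 8.25
pos_x_2 = 7
pos_y_2 = 5.75
pos_z_2 = 9.25
pos_x_3 = 13.5
pos_y_3 = 10
pos_z_3 = 15.5
width_3 = 5.75
height_3 = 3
pos_x_4 = 15.25
pos_y_4 = 11
pos_z_4 = 4.75
radius_4 = 3.25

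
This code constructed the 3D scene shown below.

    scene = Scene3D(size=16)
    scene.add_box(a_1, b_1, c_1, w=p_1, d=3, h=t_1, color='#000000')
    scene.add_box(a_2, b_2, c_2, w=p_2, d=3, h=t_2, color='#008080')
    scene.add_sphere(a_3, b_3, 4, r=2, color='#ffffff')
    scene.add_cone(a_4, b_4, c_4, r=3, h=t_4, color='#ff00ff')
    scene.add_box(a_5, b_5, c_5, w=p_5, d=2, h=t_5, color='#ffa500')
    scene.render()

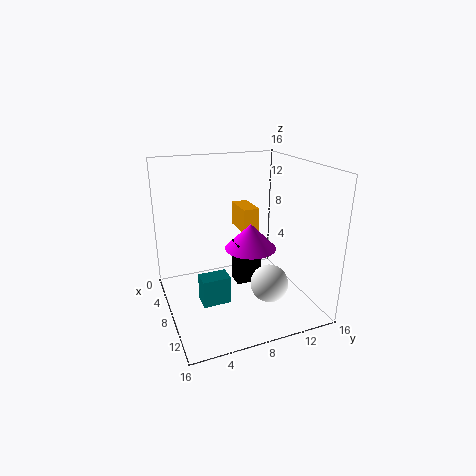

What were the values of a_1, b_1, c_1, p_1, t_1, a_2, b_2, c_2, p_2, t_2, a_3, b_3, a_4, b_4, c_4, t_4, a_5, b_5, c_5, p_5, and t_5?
a_1 = 6; b_1 = 8; c_1 = 2; p_1 = 2; t_1 = 5; a_2 = 9; b_2 = 3; c_2 = 2; p_2 = 2; t_2 = 3; a_3 = 12; b_3 = 10; a_4 = 7; b_4 = 10; c_4 = 6; t_4 = 3; a_5 = 1; b_5 = 10; c_5 = 7; p_5 = 4; t_5 = 3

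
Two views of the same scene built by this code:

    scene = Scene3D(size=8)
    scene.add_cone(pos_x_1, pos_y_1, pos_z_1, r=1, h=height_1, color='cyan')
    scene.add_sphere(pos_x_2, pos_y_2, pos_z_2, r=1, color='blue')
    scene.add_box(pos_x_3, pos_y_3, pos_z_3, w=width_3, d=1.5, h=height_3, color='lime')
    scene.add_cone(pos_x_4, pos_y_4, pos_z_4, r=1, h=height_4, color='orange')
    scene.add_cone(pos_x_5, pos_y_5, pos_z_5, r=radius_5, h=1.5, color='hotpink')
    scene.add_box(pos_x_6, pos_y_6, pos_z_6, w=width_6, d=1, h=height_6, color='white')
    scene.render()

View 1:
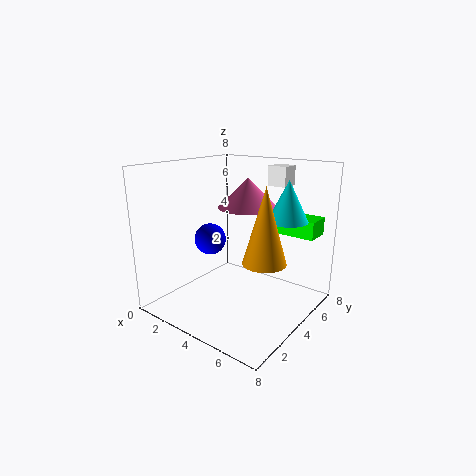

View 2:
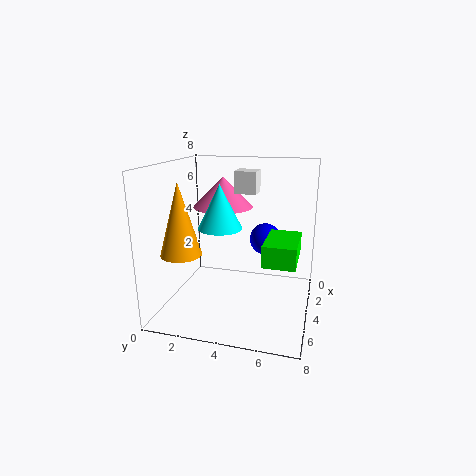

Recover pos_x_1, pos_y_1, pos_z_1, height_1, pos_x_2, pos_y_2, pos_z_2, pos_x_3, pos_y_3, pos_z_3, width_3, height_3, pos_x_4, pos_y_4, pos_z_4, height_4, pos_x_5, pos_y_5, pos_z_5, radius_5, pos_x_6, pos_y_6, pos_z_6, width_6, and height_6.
pos_x_1 = 7
pos_y_1 = 4
pos_z_1 = 5.5
height_1 = 2
pos_x_2 = 1
pos_y_2 = 5
pos_z_2 = 3
pos_x_3 = 5
pos_y_3 = 6
pos_z_3 = 4
width_3 = 2.5
height_3 = 1
pos_x_4 = 7
pos_y_4 = 2
pos_z_4 = 4
height_4 = 3.5
pos_x_5 = 5
pos_y_5 = 3.5
pos_z_5 = 6
radius_5 = 1.5
pos_x_6 = 5.5
pos_y_6 = 4.5
pos_z_6 = 7
width_6 = 1
height_6 = 1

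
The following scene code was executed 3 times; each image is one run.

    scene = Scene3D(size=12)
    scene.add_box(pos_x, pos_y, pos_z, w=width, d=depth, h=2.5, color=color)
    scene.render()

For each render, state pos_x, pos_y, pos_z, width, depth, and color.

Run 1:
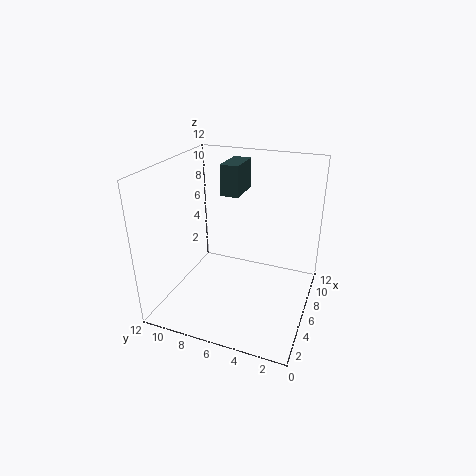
pos_x = 6; pos_y = 6; pos_z = 9.5; width = 3; depth = 1.5; color = 'darkslategray'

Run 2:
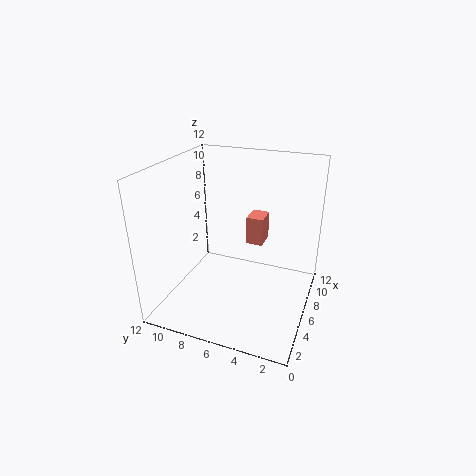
pos_x = 8; pos_y = 4.5; pos_z = 4.5; width = 2; depth = 1.5; color = 'salmon'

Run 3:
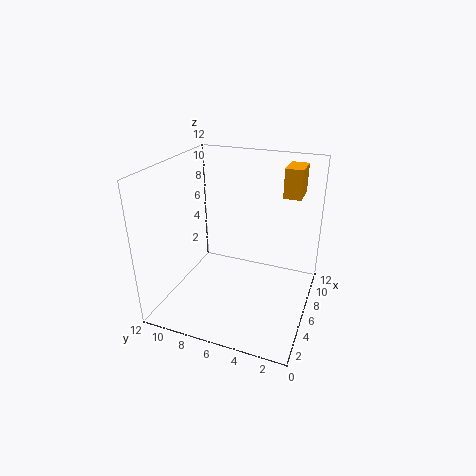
pos_x = 8.5; pos_y = 1.5; pos_z = 9; width = 2.5; depth = 1.5; color = 'orange'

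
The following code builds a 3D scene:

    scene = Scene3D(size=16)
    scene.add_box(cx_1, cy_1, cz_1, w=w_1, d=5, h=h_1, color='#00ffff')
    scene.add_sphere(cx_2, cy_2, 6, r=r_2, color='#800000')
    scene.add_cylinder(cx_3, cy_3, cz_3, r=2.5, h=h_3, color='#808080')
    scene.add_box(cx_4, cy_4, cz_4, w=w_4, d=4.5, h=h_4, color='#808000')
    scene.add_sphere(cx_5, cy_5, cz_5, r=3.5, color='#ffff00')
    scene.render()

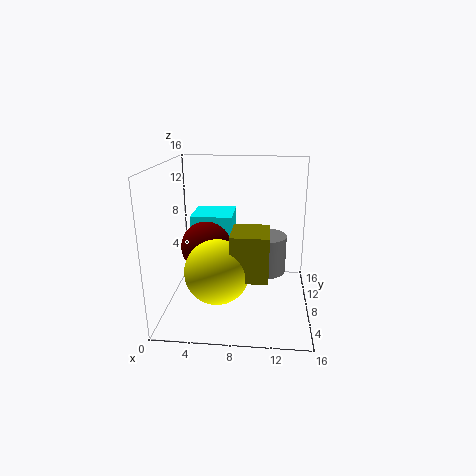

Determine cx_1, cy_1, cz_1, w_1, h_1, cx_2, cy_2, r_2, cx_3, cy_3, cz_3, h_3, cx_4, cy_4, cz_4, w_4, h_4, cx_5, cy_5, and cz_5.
cx_1 = 2; cy_1 = 10.5; cz_1 = 7; w_1 = 5; h_1 = 2.5; cx_2 = 4; cy_2 = 10; r_2 = 3; cx_3 = 11; cy_3 = 10.5; cz_3 = 3; h_3 = 4.5; cx_4 = 7.5; cy_4 = 4; cz_4 = 4.5; w_4 = 4; h_4 = 5; cx_5 = 6; cy_5 = 5.5; cz_5 = 5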